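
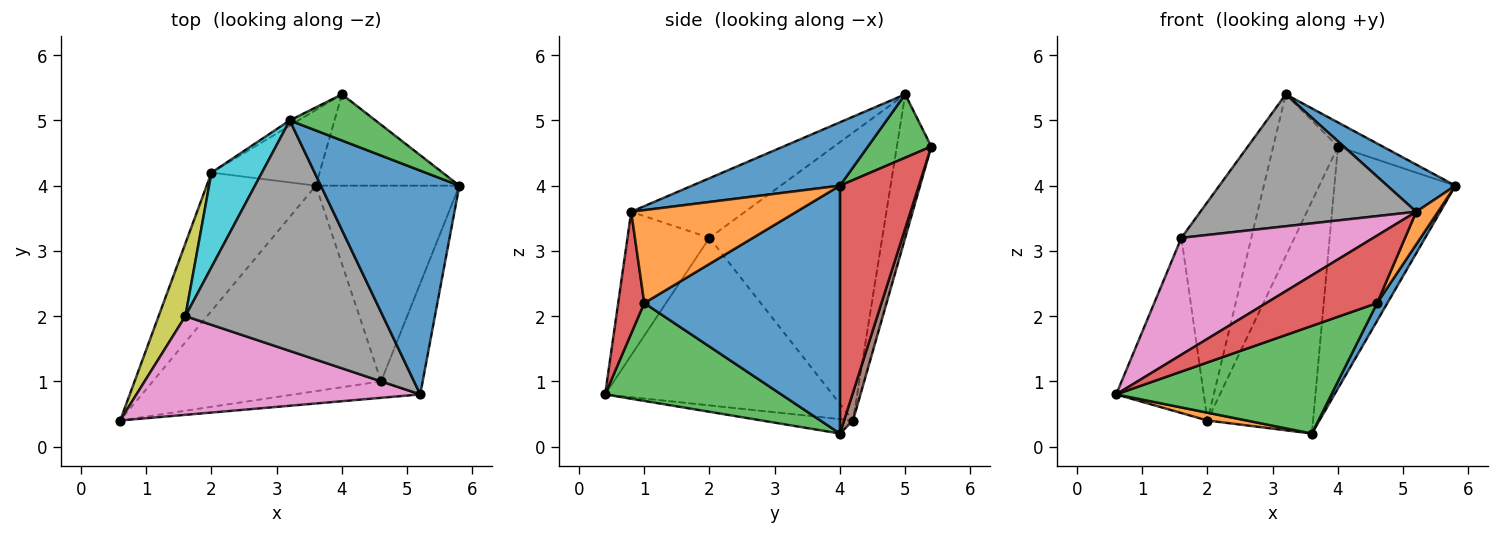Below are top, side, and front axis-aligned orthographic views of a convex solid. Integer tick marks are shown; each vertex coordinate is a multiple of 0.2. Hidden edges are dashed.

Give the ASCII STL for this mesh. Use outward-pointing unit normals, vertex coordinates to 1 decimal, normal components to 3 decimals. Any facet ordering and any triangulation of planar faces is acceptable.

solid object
 facet normal 0.409 -0.188 0.893
  outer loop
   vertex 5.2 0.8 3.6
   vertex 5.8 4.0 4.0
   vertex 3.2 5.0 5.4
  endloop
 endfacet
 facet normal -0.131 -0.056 -0.990
  outer loop
   vertex 2.0 4.2 0.4
   vertex 3.6 4.0 0.2
   vertex 0.6 0.4 0.8
  endloop
 endfacet
 facet normal 0.548 0.387 0.742
  outer loop
   vertex 4.0 5.4 4.6
   vertex 3.2 5.0 5.4
   vertex 5.8 4.0 4.0
  endloop
 endfacet
 facet normal 0.521 0.799 -0.301
  outer loop
   vertex 4.0 5.4 4.6
   vertex 5.8 4.0 4.0
   vertex 3.6 4.0 0.2
  endloop
 endfacet
 facet normal -0.470 0.882 -0.028
  outer loop
   vertex 4.0 5.4 4.6
   vertex 2.0 4.2 0.4
   vertex 3.2 5.0 5.4
  endloop
 endfacet
 facet normal 0.080 0.948 -0.309
  outer loop
   vertex 4.0 5.4 4.6
   vertex 3.6 4.0 0.2
   vertex 2.0 4.2 0.4
  endloop
 endfacet
 facet normal -0.310 -0.726 0.613
  outer loop
   vertex 1.6 2.0 3.2
   vertex 0.6 0.4 0.8
   vertex 5.2 0.8 3.6
  endloop
 endfacet
 facet normal -0.253 -0.481 0.840
  outer loop
   vertex 1.6 2.0 3.2
   vertex 5.2 0.8 3.6
   vertex 3.2 5.0 5.4
  endloop
 endfacet
 facet normal -0.923 0.356 0.148
  outer loop
   vertex 1.6 2.0 3.2
   vertex 2.0 4.2 0.4
   vertex 0.6 0.4 0.8
  endloop
 endfacet
 facet normal -0.915 0.370 0.160
  outer loop
   vertex 1.6 2.0 3.2
   vertex 3.2 5.0 5.4
   vertex 2.0 4.2 0.4
  endloop
 endfacet
 facet normal 0.865 -0.046 -0.501
  outer loop
   vertex 4.6 1.0 2.2
   vertex 3.6 4.0 0.2
   vertex 5.8 4.0 4.0
  endloop
 endfacet
 facet normal 0.906 -0.119 -0.405
  outer loop
   vertex 4.6 1.0 2.2
   vertex 5.8 4.0 4.0
   vertex 5.2 0.8 3.6
  endloop
 endfacet
 facet normal 0.355 -0.434 -0.828
  outer loop
   vertex 4.6 1.0 2.2
   vertex 0.6 0.4 0.8
   vertex 3.6 4.0 0.2
  endloop
 endfacet
 facet normal 0.223 -0.947 -0.231
  outer loop
   vertex 4.6 1.0 2.2
   vertex 5.2 0.8 3.6
   vertex 0.6 0.4 0.8
  endloop
 endfacet
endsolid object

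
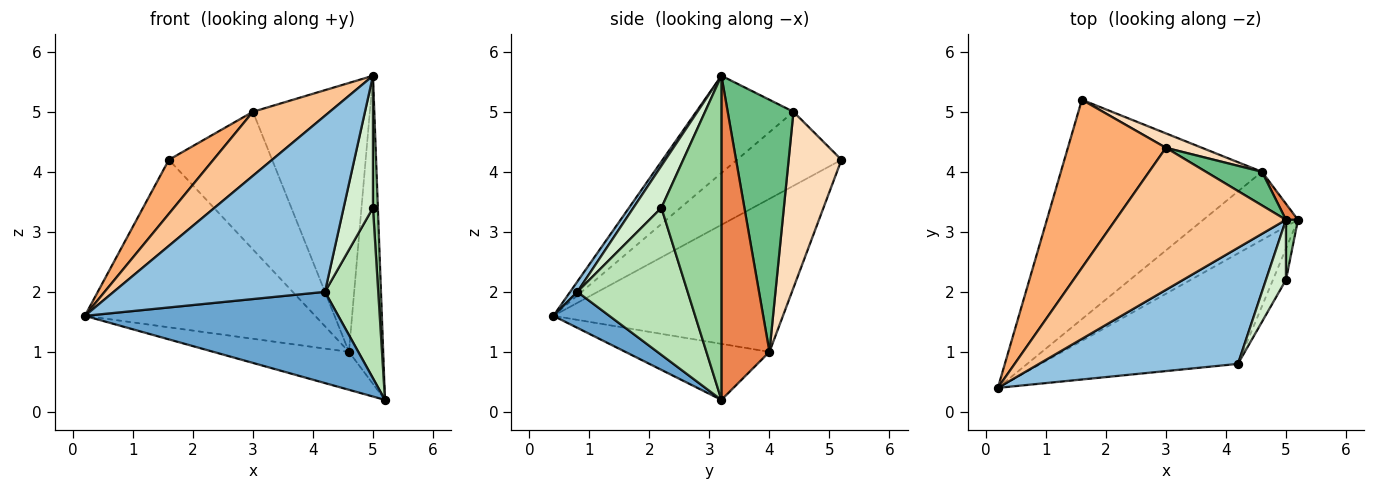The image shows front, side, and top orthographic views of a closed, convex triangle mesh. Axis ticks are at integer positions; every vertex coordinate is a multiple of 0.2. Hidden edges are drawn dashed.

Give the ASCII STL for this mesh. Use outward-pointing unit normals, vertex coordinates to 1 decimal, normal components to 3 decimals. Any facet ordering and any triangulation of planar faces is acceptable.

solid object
 facet normal 0.139 -0.631 -0.763
  outer loop
   vertex 4.2 0.8 2.0
   vertex 0.2 0.4 1.6
   vertex 5.2 3.2 0.2
  endloop
 endfacet
 facet normal 0.028 -0.835 0.550
  outer loop
   vertex 4.2 0.8 2.0
   vertex 5.0 3.2 5.6
   vertex 0.2 0.4 1.6
  endloop
 endfacet
 facet normal -0.459 0.432 -0.776
  outer loop
   vertex 4.6 4.0 1.0
   vertex 5.2 3.2 0.2
   vertex 0.2 0.4 1.6
  endloop
 endfacet
 facet normal -0.518 0.519 -0.680
  outer loop
   vertex 4.6 4.0 1.0
   vertex 0.2 0.4 1.6
   vertex 1.6 5.2 4.2
  endloop
 endfacet
 facet normal 0.814 0.580 0.030
  outer loop
   vertex 4.6 4.0 1.0
   vertex 5.0 3.2 5.6
   vertex 5.2 3.2 0.2
  endloop
 endfacet
 facet normal -0.584 -0.248 0.773
  outer loop
   vertex 3.0 4.4 5.0
   vertex 1.6 5.2 4.2
   vertex 0.2 0.4 1.6
  endloop
 endfacet
 facet normal -0.461 -0.365 0.809
  outer loop
   vertex 3.0 4.4 5.0
   vertex 0.2 0.4 1.6
   vertex 5.0 3.2 5.6
  endloop
 endfacet
 facet normal 0.454 0.886 0.093
  outer loop
   vertex 3.0 4.4 5.0
   vertex 4.6 4.0 1.0
   vertex 1.6 5.2 4.2
  endloop
 endfacet
 facet normal 0.487 0.866 0.108
  outer loop
   vertex 3.0 4.4 5.0
   vertex 5.0 3.2 5.6
   vertex 4.6 4.0 1.0
  endloop
 endfacet
 facet normal 0.996 -0.081 0.037
  outer loop
   vertex 5.0 2.2 3.4
   vertex 5.2 3.2 0.2
   vertex 5.0 3.2 5.6
  endloop
 endfacet
 facet normal 0.898 -0.434 -0.079
  outer loop
   vertex 5.0 2.2 3.4
   vertex 4.2 0.8 2.0
   vertex 5.2 3.2 0.2
  endloop
 endfacet
 facet normal 0.656 -0.687 0.312
  outer loop
   vertex 5.0 2.2 3.4
   vertex 5.0 3.2 5.6
   vertex 4.2 0.8 2.0
  endloop
 endfacet
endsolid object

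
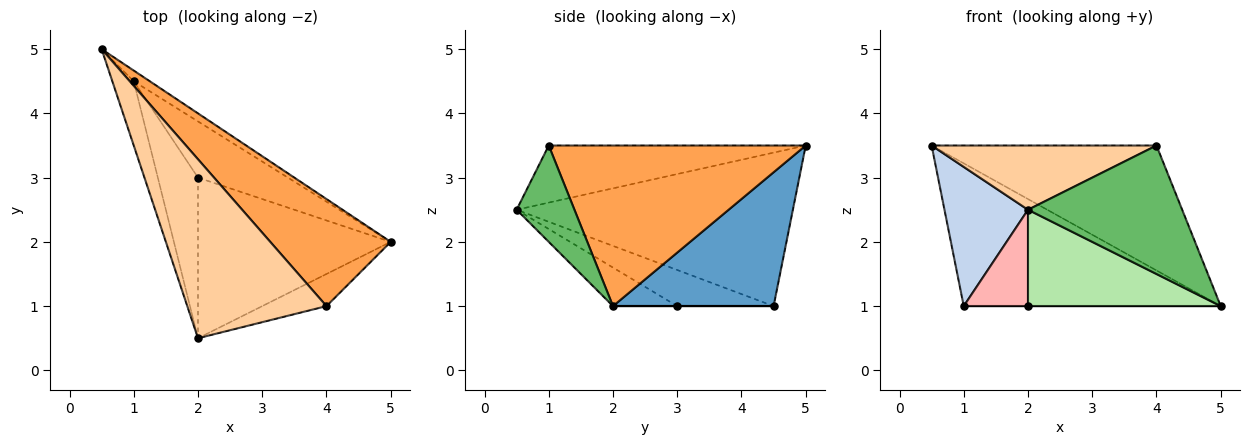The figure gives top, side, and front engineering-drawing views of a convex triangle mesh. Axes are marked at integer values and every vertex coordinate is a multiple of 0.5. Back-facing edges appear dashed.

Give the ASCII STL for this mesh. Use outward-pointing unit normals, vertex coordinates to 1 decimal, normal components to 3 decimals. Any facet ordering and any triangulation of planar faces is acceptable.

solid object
 facet normal 0.529 0.846 -0.063
  outer loop
   vertex 1.0 4.5 1.0
   vertex 0.5 5.0 3.5
   vertex 5.0 2.0 1.0
  endloop
 endfacet
 facet normal -0.949 -0.287 -0.132
  outer loop
   vertex 1.0 4.5 1.0
   vertex 2.0 0.5 2.5
   vertex 0.5 5.0 3.5
  endloop
 endfacet
 facet normal 0.655 0.573 0.492
  outer loop
   vertex 4.0 1.0 3.5
   vertex 5.0 2.0 1.0
   vertex 0.5 5.0 3.5
  endloop
 endfacet
 facet normal -0.360 -0.315 0.878
  outer loop
   vertex 4.0 1.0 3.5
   vertex 0.5 5.0 3.5
   vertex 2.0 0.5 2.5
  endloop
 endfacet
 facet normal 0.342 -0.912 -0.228
  outer loop
   vertex 4.0 1.0 3.5
   vertex 2.0 0.5 2.5
   vertex 5.0 2.0 1.0
  endloop
 endfacet
 facet normal -0.169 -0.507 -0.845
  outer loop
   vertex 2.0 3.0 1.0
   vertex 5.0 2.0 1.0
   vertex 2.0 0.5 2.5
  endloop
 endfacet
 facet normal 0.000 0.000 -1.000
  outer loop
   vertex 2.0 3.0 1.0
   vertex 1.0 4.5 1.0
   vertex 5.0 2.0 1.0
  endloop
 endfacet
 facet normal -0.611 -0.407 -0.679
  outer loop
   vertex 2.0 3.0 1.0
   vertex 2.0 0.5 2.5
   vertex 1.0 4.5 1.0
  endloop
 endfacet
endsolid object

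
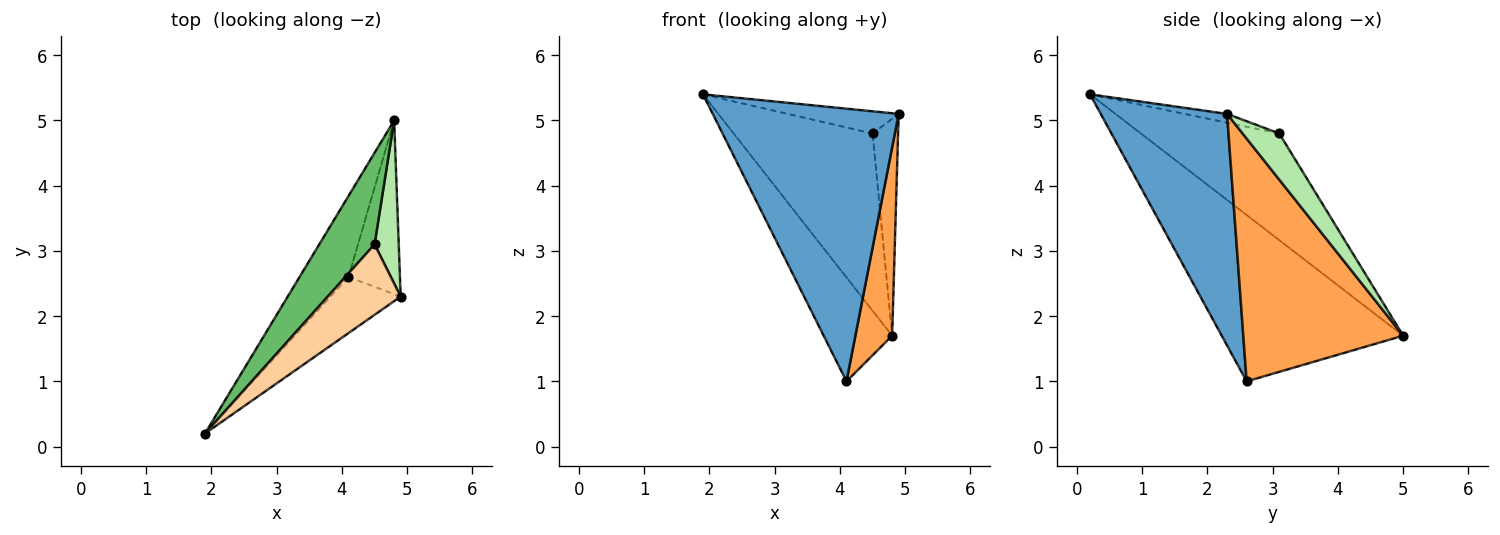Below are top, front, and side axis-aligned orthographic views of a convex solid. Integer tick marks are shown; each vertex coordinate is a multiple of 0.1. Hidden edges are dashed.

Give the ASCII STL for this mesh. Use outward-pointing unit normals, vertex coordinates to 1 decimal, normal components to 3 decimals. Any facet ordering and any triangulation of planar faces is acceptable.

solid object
 facet normal 0.554 -0.815 -0.168
  outer loop
   vertex 4.1 2.6 1.0
   vertex 4.9 2.3 5.1
   vertex 1.9 0.2 5.4
  endloop
 endfacet
 facet normal -0.902 0.340 -0.265
  outer loop
   vertex 4.1 2.6 1.0
   vertex 1.9 0.2 5.4
   vertex 4.8 5.0 1.7
  endloop
 endfacet
 facet normal 0.954 -0.219 -0.202
  outer loop
   vertex 4.1 2.6 1.0
   vertex 4.8 5.0 1.7
   vertex 4.9 2.3 5.1
  endloop
 endfacet
 facet normal -0.114 0.298 0.948
  outer loop
   vertex 4.5 3.1 4.8
   vertex 1.9 0.2 5.4
   vertex 4.9 2.3 5.1
  endloop
 endfacet
 facet normal -0.663 0.665 0.344
  outer loop
   vertex 4.5 3.1 4.8
   vertex 4.8 5.0 1.7
   vertex 1.9 0.2 5.4
  endloop
 endfacet
 facet normal 0.754 0.525 0.395
  outer loop
   vertex 4.5 3.1 4.8
   vertex 4.9 2.3 5.1
   vertex 4.8 5.0 1.7
  endloop
 endfacet
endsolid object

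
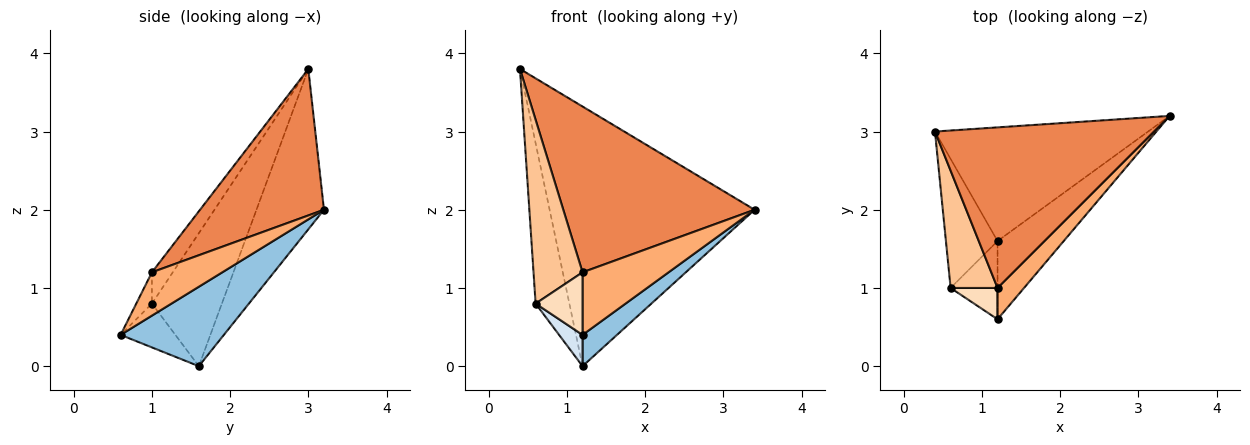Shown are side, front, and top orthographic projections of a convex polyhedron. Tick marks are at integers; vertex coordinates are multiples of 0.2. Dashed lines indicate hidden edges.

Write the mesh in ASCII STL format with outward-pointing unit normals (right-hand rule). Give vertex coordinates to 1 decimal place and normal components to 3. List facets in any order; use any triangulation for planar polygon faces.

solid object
 facet normal -0.289 0.877 -0.384
  outer loop
   vertex 1.2 1.6 0.0
   vertex 0.4 3.0 3.8
   vertex 3.4 3.2 2.0
  endloop
 endfacet
 facet normal 0.744 -0.248 -0.620
  outer loop
   vertex 1.2 1.6 0.0
   vertex 3.4 3.2 2.0
   vertex 1.2 0.6 0.4
  endloop
 endfacet
 facet normal -0.850 0.410 -0.330
  outer loop
   vertex 0.6 1.0 0.8
   vertex 0.4 3.0 3.8
   vertex 1.2 1.6 0.0
  endloop
 endfacet
 facet normal -0.655 -0.281 -0.702
  outer loop
   vertex 0.6 1.0 0.8
   vertex 1.2 1.6 0.0
   vertex 1.2 0.6 0.4
  endloop
 endfacet
 facet normal 0.422 -0.651 0.631
  outer loop
   vertex 1.2 1.0 1.2
   vertex 3.4 3.2 2.0
   vertex 0.4 3.0 3.8
  endloop
 endfacet
 facet normal 0.591 -0.722 0.361
  outer loop
   vertex 1.2 1.0 1.2
   vertex 1.2 0.6 0.4
   vertex 3.4 3.2 2.0
  endloop
 endfacet
 facet normal -0.338 -0.793 0.506
  outer loop
   vertex 1.2 1.0 1.2
   vertex 0.4 3.0 3.8
   vertex 0.6 1.0 0.8
  endloop
 endfacet
 facet normal -0.286 -0.857 0.429
  outer loop
   vertex 1.2 1.0 1.2
   vertex 0.6 1.0 0.8
   vertex 1.2 0.6 0.4
  endloop
 endfacet
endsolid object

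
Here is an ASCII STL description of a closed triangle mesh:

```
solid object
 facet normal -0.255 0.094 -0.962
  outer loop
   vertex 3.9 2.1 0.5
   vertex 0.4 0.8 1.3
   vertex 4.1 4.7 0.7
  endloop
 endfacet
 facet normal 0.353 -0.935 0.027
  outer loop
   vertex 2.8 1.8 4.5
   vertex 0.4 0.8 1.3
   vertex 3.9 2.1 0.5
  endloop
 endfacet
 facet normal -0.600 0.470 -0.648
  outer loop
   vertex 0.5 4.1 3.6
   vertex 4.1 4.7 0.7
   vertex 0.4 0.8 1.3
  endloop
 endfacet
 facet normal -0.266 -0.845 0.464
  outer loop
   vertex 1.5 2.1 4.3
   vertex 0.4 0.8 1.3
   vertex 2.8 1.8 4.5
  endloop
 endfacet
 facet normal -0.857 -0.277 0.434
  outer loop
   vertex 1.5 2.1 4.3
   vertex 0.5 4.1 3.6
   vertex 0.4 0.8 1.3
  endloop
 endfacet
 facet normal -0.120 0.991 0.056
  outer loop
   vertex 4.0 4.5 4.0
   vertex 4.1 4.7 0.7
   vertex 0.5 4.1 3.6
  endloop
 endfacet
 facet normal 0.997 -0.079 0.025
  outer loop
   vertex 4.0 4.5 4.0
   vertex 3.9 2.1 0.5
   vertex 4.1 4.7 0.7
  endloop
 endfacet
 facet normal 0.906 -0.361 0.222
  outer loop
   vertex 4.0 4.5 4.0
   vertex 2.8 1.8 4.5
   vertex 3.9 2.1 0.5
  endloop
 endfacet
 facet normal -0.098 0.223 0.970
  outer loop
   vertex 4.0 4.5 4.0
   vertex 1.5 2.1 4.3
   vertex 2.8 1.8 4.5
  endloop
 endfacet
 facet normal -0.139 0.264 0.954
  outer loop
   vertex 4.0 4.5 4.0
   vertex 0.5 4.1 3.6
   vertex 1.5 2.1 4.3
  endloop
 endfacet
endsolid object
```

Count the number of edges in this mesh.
15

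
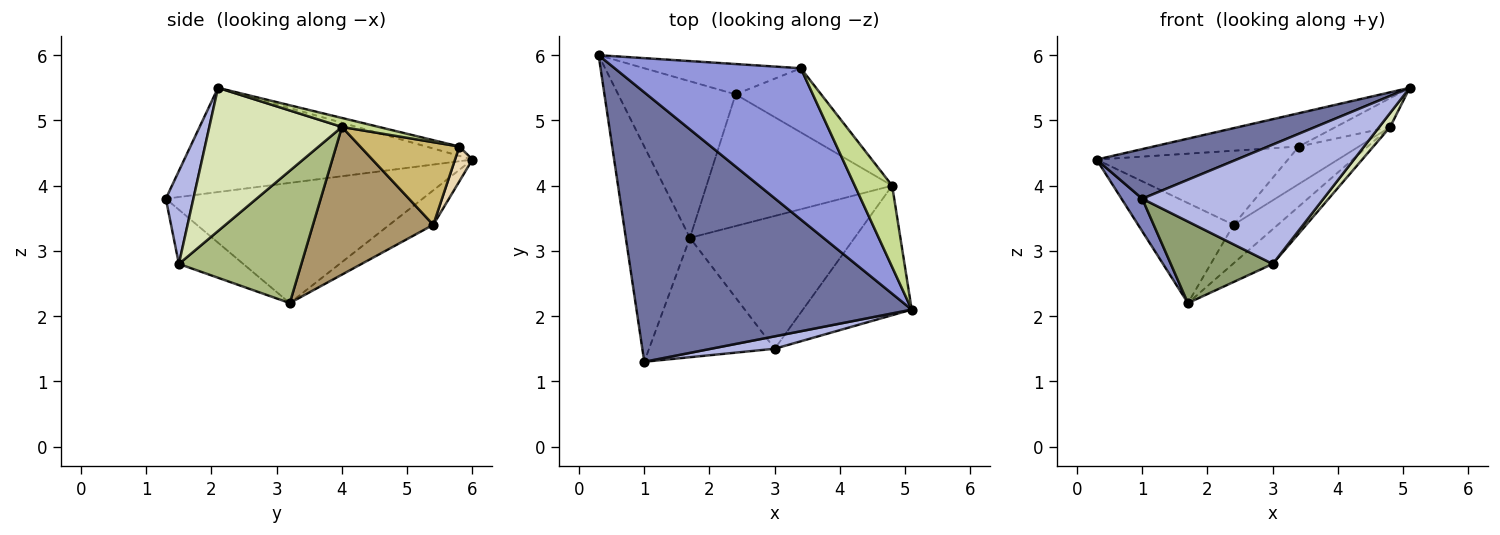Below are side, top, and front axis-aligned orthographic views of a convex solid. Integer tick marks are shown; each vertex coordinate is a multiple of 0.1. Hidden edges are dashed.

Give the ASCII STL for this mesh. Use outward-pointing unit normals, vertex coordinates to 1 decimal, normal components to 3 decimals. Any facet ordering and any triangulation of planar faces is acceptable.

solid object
 facet normal -0.349 -0.170 0.922
  outer loop
   vertex 1.0 1.3 3.8
   vertex 5.1 2.1 5.5
   vertex 0.3 6.0 4.4
  endloop
 endfacet
 facet normal -0.880 -0.071 -0.470
  outer loop
   vertex 1.7 3.2 2.2
   vertex 1.0 1.3 3.8
   vertex 0.3 6.0 4.4
  endloop
 endfacet
 facet normal -0.049 0.215 0.975
  outer loop
   vertex 3.4 5.8 4.6
   vertex 0.3 6.0 4.4
   vertex 5.1 2.1 5.5
  endloop
 endfacet
 facet normal 0.149 -0.983 0.102
  outer loop
   vertex 3.0 1.5 2.8
   vertex 5.1 2.1 5.5
   vertex 1.0 1.3 3.8
  endloop
 endfacet
 facet normal -0.336 -0.531 -0.778
  outer loop
   vertex 3.0 1.5 2.8
   vertex 1.0 1.3 3.8
   vertex 1.7 3.2 2.2
  endloop
 endfacet
 facet normal 0.614 0.200 -0.764
  outer loop
   vertex 4.8 4.0 4.9
   vertex 3.0 1.5 2.8
   vertex 1.7 3.2 2.2
  endloop
 endfacet
 facet normal 0.221 0.325 0.919
  outer loop
   vertex 4.8 4.0 4.9
   vertex 3.4 5.8 4.6
   vertex 5.1 2.1 5.5
  endloop
 endfacet
 facet normal 0.795 -0.065 -0.604
  outer loop
   vertex 4.8 4.0 4.9
   vertex 5.1 2.1 5.5
   vertex 3.0 1.5 2.8
  endloop
 endfacet
 facet normal 0.607 0.223 -0.763
  outer loop
   vertex 2.4 5.4 3.4
   vertex 4.8 4.0 4.9
   vertex 1.7 3.2 2.2
  endloop
 endfacet
 facet normal 0.640 0.388 -0.663
  outer loop
   vertex 2.4 5.4 3.4
   vertex 3.4 5.8 4.6
   vertex 4.8 4.0 4.9
  endloop
 endfacet
 facet normal -0.240 0.523 -0.818
  outer loop
   vertex 2.4 5.4 3.4
   vertex 1.7 3.2 2.2
   vertex 0.3 6.0 4.4
  endloop
 endfacet
 facet normal 0.084 0.922 -0.377
  outer loop
   vertex 2.4 5.4 3.4
   vertex 0.3 6.0 4.4
   vertex 3.4 5.8 4.6
  endloop
 endfacet
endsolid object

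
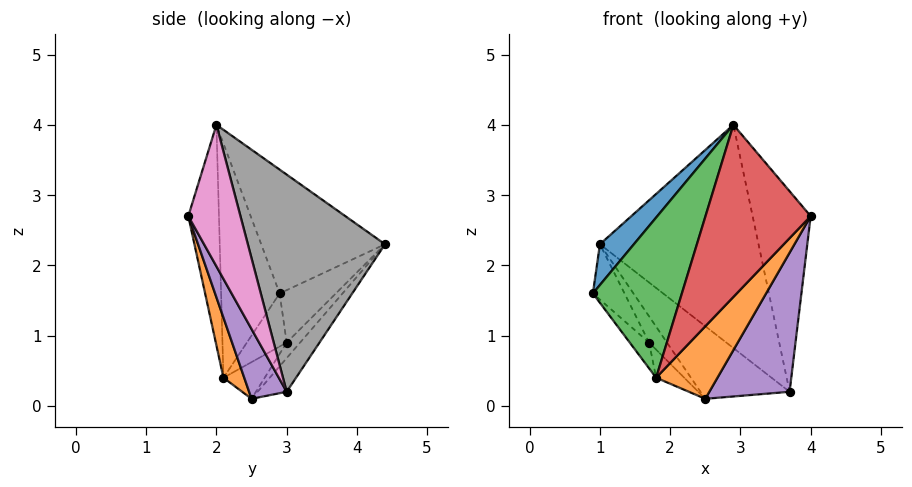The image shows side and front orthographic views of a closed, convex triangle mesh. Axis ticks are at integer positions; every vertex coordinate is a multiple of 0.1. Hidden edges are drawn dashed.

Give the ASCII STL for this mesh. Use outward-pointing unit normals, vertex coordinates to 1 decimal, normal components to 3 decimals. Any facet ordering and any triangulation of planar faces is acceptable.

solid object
 facet normal -0.788 -0.216 0.576
  outer loop
   vertex 2.9 2.0 4.0
   vertex 1.0 4.4 2.3
   vertex 0.9 2.9 1.6
  endloop
 endfacet
 facet normal 0.286 -0.843 -0.457
  outer loop
   vertex 1.8 2.1 0.4
   vertex 2.5 2.5 0.1
   vertex 4.0 1.6 2.7
  endloop
 endfacet
 facet normal -0.544 -0.827 0.143
  outer loop
   vertex 1.8 2.1 0.4
   vertex 2.9 2.0 4.0
   vertex 0.9 2.9 1.6
  endloop
 endfacet
 facet normal -0.279 -0.958 0.059
  outer loop
   vertex 1.8 2.1 0.4
   vertex 4.0 1.6 2.7
   vertex 2.9 2.0 4.0
  endloop
 endfacet
 facet normal 0.370 -0.791 -0.487
  outer loop
   vertex 3.7 3.0 0.2
   vertex 4.0 1.6 2.7
   vertex 2.5 2.5 0.1
  endloop
 endfacet
 facet normal -0.216 0.661 -0.718
  outer loop
   vertex 3.7 3.0 0.2
   vertex 2.5 2.5 0.1
   vertex 1.0 4.4 2.3
  endloop
 endfacet
 facet normal 0.633 0.705 0.319
  outer loop
   vertex 3.7 3.0 0.2
   vertex 2.9 2.0 4.0
   vertex 4.0 1.6 2.7
  endloop
 endfacet
 facet normal 0.620 0.717 0.319
  outer loop
   vertex 3.7 3.0 0.2
   vertex 1.0 4.4 2.3
   vertex 2.9 2.0 4.0
  endloop
 endfacet
 facet normal -0.404 0.538 -0.740
  outer loop
   vertex 1.7 3.0 0.9
   vertex 1.0 4.4 2.3
   vertex 2.5 2.5 0.1
  endloop
 endfacet
 facet normal -0.535 0.364 -0.762
  outer loop
   vertex 1.7 3.0 0.9
   vertex 2.5 2.5 0.1
   vertex 1.8 2.1 0.4
  endloop
 endfacet
 facet normal -0.639 0.360 -0.679
  outer loop
   vertex 1.7 3.0 0.9
   vertex 0.9 2.9 1.6
   vertex 1.0 4.4 2.3
  endloop
 endfacet
 facet normal -0.647 0.314 -0.695
  outer loop
   vertex 1.7 3.0 0.9
   vertex 1.8 2.1 0.4
   vertex 0.9 2.9 1.6
  endloop
 endfacet
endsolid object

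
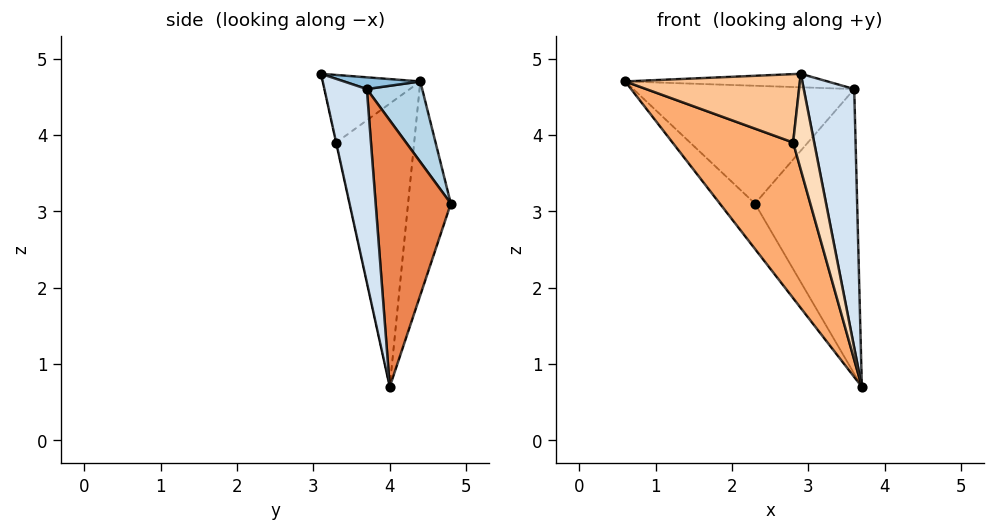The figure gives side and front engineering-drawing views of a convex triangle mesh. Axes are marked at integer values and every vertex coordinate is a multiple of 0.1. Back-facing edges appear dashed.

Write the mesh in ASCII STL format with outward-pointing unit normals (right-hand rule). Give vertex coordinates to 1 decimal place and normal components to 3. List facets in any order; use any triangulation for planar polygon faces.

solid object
 facet normal -0.644 0.529 -0.552
  outer loop
   vertex 2.3 4.8 3.1
   vertex 3.7 4.0 0.7
   vertex 0.6 4.4 4.7
  endloop
 endfacet
 facet normal 0.085 0.225 0.971
  outer loop
   vertex 3.6 3.7 4.6
   vertex 0.6 4.4 4.7
   vertex 2.9 3.1 4.8
  endloop
 endfacet
 facet normal 0.217 0.867 0.448
  outer loop
   vertex 3.6 3.7 4.6
   vertex 2.3 4.8 3.1
   vertex 0.6 4.4 4.7
  endloop
 endfacet
 facet normal 0.643 -0.765 -0.042
  outer loop
   vertex 3.6 3.7 4.6
   vertex 2.9 3.1 4.8
   vertex 3.7 4.0 0.7
  endloop
 endfacet
 facet normal 0.591 0.803 0.077
  outer loop
   vertex 3.6 3.7 4.6
   vertex 3.7 4.0 0.7
   vertex 2.3 4.8 3.1
  endloop
 endfacet
 facet normal -0.514 -0.796 -0.319
  outer loop
   vertex 2.8 3.3 3.9
   vertex 0.6 4.4 4.7
   vertex 3.7 4.0 0.7
  endloop
 endfacet
 facet normal -0.483 -0.865 -0.139
  outer loop
   vertex 2.8 3.3 3.9
   vertex 2.9 3.1 4.8
   vertex 0.6 4.4 4.7
  endloop
 endfacet
 facet normal -0.009 -0.976 -0.216
  outer loop
   vertex 2.8 3.3 3.9
   vertex 3.7 4.0 0.7
   vertex 2.9 3.1 4.8
  endloop
 endfacet
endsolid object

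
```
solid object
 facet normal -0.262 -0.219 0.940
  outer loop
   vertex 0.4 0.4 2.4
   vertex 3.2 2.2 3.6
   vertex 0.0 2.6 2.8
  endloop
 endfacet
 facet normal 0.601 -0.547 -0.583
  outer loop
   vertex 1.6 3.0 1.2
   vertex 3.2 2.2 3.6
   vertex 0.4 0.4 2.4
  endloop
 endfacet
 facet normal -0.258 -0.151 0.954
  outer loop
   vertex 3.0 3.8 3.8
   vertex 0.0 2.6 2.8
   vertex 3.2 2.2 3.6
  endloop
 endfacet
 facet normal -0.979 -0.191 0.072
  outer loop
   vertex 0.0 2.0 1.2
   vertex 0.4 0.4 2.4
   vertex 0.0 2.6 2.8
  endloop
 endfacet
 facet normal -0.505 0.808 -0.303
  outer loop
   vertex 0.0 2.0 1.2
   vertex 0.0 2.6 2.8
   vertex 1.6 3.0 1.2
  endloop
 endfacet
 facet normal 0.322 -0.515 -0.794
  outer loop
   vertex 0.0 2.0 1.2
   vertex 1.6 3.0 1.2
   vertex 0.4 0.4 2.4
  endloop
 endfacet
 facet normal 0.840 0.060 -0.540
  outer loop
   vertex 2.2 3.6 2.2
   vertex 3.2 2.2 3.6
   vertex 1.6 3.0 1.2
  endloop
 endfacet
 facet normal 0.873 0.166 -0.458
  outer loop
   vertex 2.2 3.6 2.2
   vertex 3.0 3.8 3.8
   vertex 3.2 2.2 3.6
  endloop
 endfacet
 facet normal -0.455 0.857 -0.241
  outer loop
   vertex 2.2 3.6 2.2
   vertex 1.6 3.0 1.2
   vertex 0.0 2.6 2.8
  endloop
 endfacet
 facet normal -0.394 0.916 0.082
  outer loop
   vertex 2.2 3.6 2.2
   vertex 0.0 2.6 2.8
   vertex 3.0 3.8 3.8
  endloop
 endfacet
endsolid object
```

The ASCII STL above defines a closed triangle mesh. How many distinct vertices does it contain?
7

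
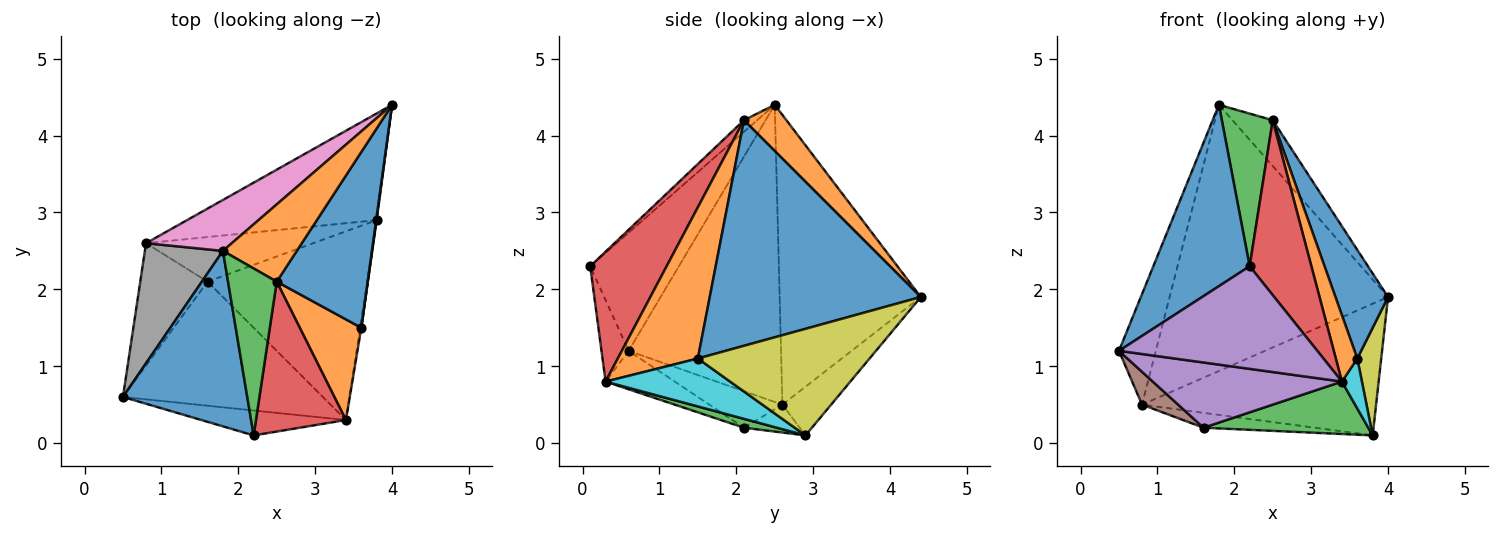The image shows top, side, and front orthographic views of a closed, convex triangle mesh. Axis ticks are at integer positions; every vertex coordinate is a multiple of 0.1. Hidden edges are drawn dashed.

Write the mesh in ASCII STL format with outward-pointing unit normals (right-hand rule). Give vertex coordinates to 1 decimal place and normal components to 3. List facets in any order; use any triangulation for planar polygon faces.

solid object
 facet normal -0.552 -0.599 0.580
  outer loop
   vertex 1.8 2.5 4.4
   vertex 0.5 0.6 1.2
   vertex 2.2 0.1 2.3
  endloop
 endfacet
 facet normal 0.473 0.449 0.758
  outer loop
   vertex 2.5 2.1 4.2
   vertex 4.0 4.4 1.9
   vertex 1.8 2.5 4.4
  endloop
 endfacet
 facet normal -0.172 -0.665 0.727
  outer loop
   vertex 2.5 2.1 4.2
   vertex 1.8 2.5 4.4
   vertex 2.2 0.1 2.3
  endloop
 endfacet
 facet normal 0.685 -0.553 0.474
  outer loop
   vertex 3.4 0.3 0.8
   vertex 2.5 2.1 4.2
   vertex 2.2 0.1 2.3
  endloop
 endfacet
 facet normal -0.132 -0.963 -0.234
  outer loop
   vertex 3.4 0.3 0.8
   vertex 2.2 0.1 2.3
   vertex 0.5 0.6 1.2
  endloop
 endfacet
 facet normal -0.160 0.767 -0.621
  outer loop
   vertex 0.8 2.6 0.5
   vertex 4.0 4.4 1.9
   vertex 3.8 2.9 0.1
  endloop
 endfacet
 facet normal -0.536 0.829 0.159
  outer loop
   vertex 0.8 2.6 0.5
   vertex 1.8 2.5 4.4
   vertex 4.0 4.4 1.9
  endloop
 endfacet
 facet normal -0.942 0.228 0.247
  outer loop
   vertex 0.8 2.6 0.5
   vertex 0.5 0.6 1.2
   vertex 1.8 2.5 4.4
  endloop
 endfacet
 facet normal 0.990 -0.138 0.005
  outer loop
   vertex 3.6 1.5 1.1
   vertex 3.8 2.9 0.1
   vertex 4.0 4.4 1.9
  endloop
 endfacet
 facet normal 0.987 -0.158 -0.024
  outer loop
   vertex 3.6 1.5 1.1
   vertex 3.4 0.3 0.8
   vertex 3.8 2.9 0.1
  endloop
 endfacet
 facet normal 0.904 -0.225 0.364
  outer loop
   vertex 3.6 1.5 1.1
   vertex 4.0 4.4 1.9
   vertex 2.5 2.1 4.2
  endloop
 endfacet
 facet normal 0.899 -0.241 0.366
  outer loop
   vertex 3.6 1.5 1.1
   vertex 2.5 2.1 4.2
   vertex 3.4 0.3 0.8
  endloop
 endfacet
 facet normal 0.053 -0.267 -0.962
  outer loop
   vertex 1.6 2.1 0.2
   vertex 3.8 2.9 0.1
   vertex 3.4 0.3 0.8
  endloop
 endfacet
 facet normal -0.156 0.312 -0.937
  outer loop
   vertex 1.6 2.1 0.2
   vertex 0.8 2.6 0.5
   vertex 3.8 2.9 0.1
  endloop
 endfacet
 facet normal -0.168 -0.459 -0.873
  outer loop
   vertex 1.6 2.1 0.2
   vertex 3.4 0.3 0.8
   vertex 0.5 0.6 1.2
  endloop
 endfacet
 facet normal -0.464 -0.230 -0.855
  outer loop
   vertex 1.6 2.1 0.2
   vertex 0.5 0.6 1.2
   vertex 0.8 2.6 0.5
  endloop
 endfacet
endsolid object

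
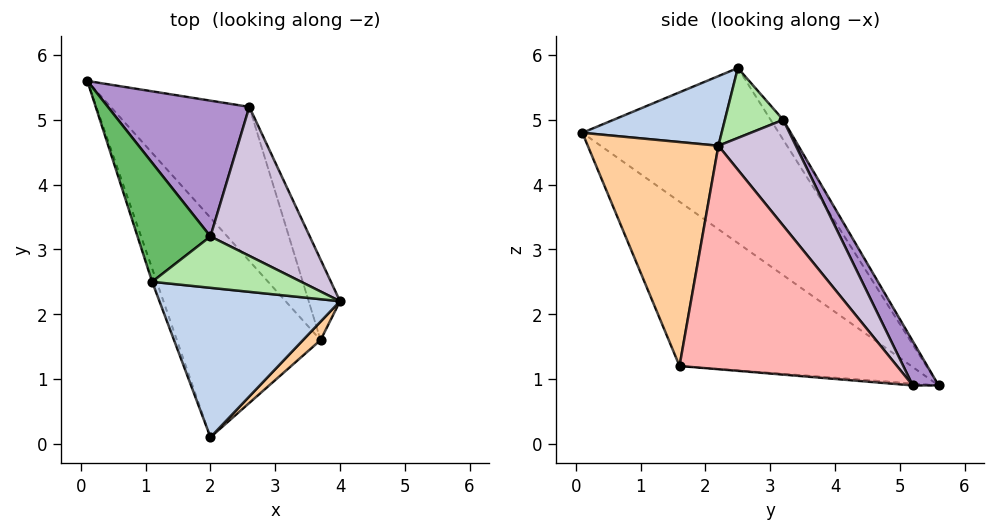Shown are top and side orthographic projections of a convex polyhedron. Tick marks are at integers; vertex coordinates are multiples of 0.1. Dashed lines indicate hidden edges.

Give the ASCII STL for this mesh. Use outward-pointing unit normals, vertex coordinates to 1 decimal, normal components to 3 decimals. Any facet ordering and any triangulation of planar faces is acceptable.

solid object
 facet normal -0.939 -0.342 -0.025
  outer loop
   vertex 1.1 2.5 5.8
   vertex 0.1 5.6 0.9
   vertex 2.0 0.1 4.8
  endloop
 endfacet
 facet normal 0.349 -0.246 0.904
  outer loop
   vertex 1.1 2.5 5.8
   vertex 2.0 0.1 4.8
   vertex 4.0 2.2 4.6
  endloop
 endfacet
 facet normal -0.609 -0.588 -0.533
  outer loop
   vertex 3.7 1.6 1.2
   vertex 2.0 0.1 4.8
   vertex 0.1 5.6 0.9
  endloop
 endfacet
 facet normal 0.726 -0.686 0.057
  outer loop
   vertex 3.7 1.6 1.2
   vertex 4.0 2.2 4.6
   vertex 2.0 0.1 4.8
  endloop
 endfacet
 facet normal -0.150 0.821 0.550
  outer loop
   vertex 2.0 3.2 5.0
   vertex 0.1 5.6 0.9
   vertex 1.1 2.5 5.8
  endloop
 endfacet
 facet normal 0.382 0.439 0.813
  outer loop
   vertex 2.0 3.2 5.0
   vertex 1.1 2.5 5.8
   vertex 4.0 2.2 4.6
  endloop
 endfacet
 facet normal -0.014 -0.087 -0.996
  outer loop
   vertex 2.6 5.2 0.9
   vertex 3.7 1.6 1.2
   vertex 0.1 5.6 0.9
  endloop
 endfacet
 facet normal 0.951 0.279 -0.133
  outer loop
   vertex 2.6 5.2 0.9
   vertex 4.0 2.2 4.6
   vertex 3.7 1.6 1.2
  endloop
 endfacet
 facet normal 0.141 0.881 0.451
  outer loop
   vertex 2.6 5.2 0.9
   vertex 0.1 5.6 0.9
   vertex 2.0 3.2 5.0
  endloop
 endfacet
 facet normal 0.470 0.764 0.442
  outer loop
   vertex 2.6 5.2 0.9
   vertex 2.0 3.2 5.0
   vertex 4.0 2.2 4.6
  endloop
 endfacet
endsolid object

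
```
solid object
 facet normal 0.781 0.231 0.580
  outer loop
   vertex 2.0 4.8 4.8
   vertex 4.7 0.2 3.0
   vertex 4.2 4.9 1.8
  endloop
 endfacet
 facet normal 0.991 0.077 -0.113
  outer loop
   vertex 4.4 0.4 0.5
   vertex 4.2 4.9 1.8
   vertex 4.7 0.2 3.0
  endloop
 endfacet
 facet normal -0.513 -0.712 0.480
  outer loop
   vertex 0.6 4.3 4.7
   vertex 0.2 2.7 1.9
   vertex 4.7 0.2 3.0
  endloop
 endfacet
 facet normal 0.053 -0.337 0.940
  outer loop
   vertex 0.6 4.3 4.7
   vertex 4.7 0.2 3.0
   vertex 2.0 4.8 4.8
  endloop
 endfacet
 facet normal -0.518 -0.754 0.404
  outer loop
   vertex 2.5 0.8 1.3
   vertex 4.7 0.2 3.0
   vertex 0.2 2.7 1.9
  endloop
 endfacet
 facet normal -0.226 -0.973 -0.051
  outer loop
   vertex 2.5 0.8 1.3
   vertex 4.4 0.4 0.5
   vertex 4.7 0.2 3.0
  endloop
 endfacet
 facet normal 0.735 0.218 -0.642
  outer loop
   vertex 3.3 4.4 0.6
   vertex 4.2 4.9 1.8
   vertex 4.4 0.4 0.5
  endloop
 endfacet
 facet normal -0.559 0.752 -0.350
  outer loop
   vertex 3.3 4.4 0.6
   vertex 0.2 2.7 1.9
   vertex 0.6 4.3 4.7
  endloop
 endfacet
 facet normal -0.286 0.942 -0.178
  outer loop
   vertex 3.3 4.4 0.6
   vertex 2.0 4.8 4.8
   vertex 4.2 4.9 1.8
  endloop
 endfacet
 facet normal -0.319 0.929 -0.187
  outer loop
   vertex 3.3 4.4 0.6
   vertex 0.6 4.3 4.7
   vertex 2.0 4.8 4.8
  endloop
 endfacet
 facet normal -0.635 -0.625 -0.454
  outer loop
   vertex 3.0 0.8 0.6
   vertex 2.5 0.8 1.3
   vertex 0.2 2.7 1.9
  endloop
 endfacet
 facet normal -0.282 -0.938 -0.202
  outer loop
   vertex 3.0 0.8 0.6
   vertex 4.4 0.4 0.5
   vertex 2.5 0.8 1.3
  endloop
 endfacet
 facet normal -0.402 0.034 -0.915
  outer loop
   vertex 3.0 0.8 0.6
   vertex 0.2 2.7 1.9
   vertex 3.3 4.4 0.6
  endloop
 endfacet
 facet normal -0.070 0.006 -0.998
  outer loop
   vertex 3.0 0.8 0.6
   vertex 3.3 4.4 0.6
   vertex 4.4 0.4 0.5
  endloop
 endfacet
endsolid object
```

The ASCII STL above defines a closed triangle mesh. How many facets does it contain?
14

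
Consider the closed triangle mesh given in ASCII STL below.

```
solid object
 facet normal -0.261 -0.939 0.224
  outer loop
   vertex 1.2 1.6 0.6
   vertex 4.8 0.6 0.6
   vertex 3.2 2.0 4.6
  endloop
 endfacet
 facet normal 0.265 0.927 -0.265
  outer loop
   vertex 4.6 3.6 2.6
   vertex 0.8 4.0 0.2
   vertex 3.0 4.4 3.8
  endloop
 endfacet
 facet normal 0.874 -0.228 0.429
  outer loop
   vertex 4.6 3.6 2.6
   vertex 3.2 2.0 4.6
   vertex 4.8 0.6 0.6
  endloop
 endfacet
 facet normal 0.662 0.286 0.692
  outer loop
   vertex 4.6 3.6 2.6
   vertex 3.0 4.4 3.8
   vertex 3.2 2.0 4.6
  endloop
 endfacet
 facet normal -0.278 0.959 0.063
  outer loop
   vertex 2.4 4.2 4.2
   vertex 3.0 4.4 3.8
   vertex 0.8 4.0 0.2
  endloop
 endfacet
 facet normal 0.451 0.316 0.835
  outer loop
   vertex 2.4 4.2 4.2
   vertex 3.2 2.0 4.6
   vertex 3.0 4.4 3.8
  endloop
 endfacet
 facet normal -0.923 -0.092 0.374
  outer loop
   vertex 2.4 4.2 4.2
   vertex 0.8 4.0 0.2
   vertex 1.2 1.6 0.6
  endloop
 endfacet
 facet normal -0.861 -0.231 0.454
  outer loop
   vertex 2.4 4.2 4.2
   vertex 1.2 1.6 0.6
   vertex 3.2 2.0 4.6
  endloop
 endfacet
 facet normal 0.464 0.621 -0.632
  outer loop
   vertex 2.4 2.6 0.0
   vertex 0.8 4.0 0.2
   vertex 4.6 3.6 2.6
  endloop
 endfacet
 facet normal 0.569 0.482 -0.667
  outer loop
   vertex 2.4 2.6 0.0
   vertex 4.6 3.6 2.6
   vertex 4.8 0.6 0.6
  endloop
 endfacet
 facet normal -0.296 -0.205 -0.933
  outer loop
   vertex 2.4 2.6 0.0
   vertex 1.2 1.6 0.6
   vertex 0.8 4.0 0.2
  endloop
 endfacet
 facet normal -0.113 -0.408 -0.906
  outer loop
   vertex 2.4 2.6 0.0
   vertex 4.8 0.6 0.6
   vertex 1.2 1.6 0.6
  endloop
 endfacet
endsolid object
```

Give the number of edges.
18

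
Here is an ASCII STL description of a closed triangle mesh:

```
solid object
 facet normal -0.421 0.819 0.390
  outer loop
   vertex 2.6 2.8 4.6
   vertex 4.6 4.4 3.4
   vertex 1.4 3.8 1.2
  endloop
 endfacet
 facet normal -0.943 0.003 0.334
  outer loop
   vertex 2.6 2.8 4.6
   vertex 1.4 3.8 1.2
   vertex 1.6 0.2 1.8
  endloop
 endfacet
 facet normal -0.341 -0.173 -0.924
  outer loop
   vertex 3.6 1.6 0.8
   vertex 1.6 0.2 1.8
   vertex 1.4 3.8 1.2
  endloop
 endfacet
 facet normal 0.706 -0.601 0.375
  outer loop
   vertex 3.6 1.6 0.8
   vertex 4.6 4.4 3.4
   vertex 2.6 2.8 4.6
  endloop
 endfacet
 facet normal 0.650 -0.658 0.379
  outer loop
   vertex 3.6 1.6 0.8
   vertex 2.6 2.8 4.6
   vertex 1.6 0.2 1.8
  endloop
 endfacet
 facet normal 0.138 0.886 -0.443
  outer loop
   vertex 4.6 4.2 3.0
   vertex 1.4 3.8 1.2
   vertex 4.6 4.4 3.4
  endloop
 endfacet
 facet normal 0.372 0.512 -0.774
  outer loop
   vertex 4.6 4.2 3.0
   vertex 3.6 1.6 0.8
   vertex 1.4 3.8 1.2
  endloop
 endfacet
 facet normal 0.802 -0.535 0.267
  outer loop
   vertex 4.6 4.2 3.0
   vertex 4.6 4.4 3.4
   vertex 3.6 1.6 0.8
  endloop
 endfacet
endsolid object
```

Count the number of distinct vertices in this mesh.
6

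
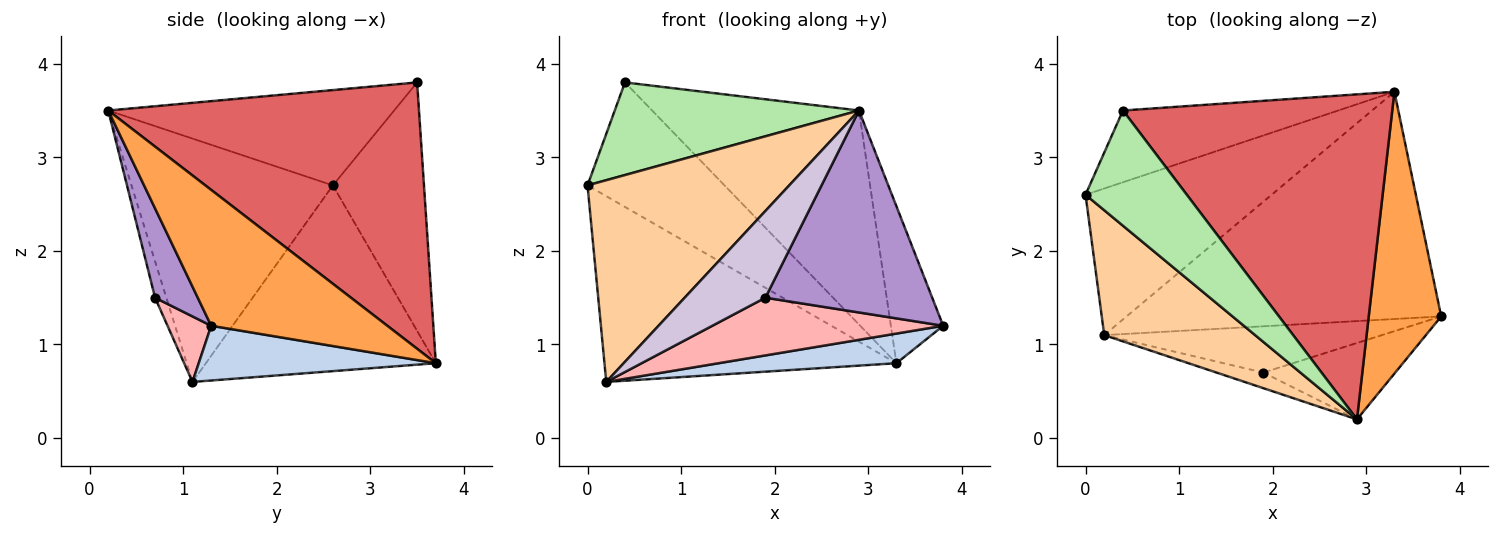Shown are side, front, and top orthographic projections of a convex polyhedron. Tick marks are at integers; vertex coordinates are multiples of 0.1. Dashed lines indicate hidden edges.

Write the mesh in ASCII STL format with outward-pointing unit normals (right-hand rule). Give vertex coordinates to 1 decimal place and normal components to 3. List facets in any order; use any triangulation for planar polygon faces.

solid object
 facet normal -0.526 0.668 -0.527
  outer loop
   vertex 0.2 1.1 0.6
   vertex 0.0 2.6 2.7
   vertex 3.3 3.7 0.8
  endloop
 endfacet
 facet normal 0.170 -0.127 -0.977
  outer loop
   vertex 0.2 1.1 0.6
   vertex 3.3 3.7 0.8
   vertex 3.8 1.3 1.2
  endloop
 endfacet
 facet normal 0.853 0.254 0.455
  outer loop
   vertex 2.9 0.2 3.5
   vertex 3.8 1.3 1.2
   vertex 3.3 3.7 0.8
  endloop
 endfacet
 facet normal -0.647 -0.648 0.401
  outer loop
   vertex 2.9 0.2 3.5
   vertex 0.0 2.6 2.7
   vertex 0.2 1.1 0.6
  endloop
 endfacet
 facet normal -0.499 0.751 -0.433
  outer loop
   vertex 0.4 3.5 3.8
   vertex 3.3 3.7 0.8
   vertex 0.0 2.6 2.7
  endloop
 endfacet
 facet normal -0.591 -0.505 0.628
  outer loop
   vertex 0.4 3.5 3.8
   vertex 0.0 2.6 2.7
   vertex 2.9 0.2 3.5
  endloop
 endfacet
 facet normal 0.637 0.424 0.644
  outer loop
   vertex 0.4 3.5 3.8
   vertex 2.9 0.2 3.5
   vertex 3.3 3.7 0.8
  endloop
 endfacet
 facet normal 0.146 -0.772 -0.619
  outer loop
   vertex 1.9 0.7 1.5
   vertex 0.2 1.1 0.6
   vertex 3.8 1.3 1.2
  endloop
 endfacet
 facet normal 0.233 -0.910 -0.344
  outer loop
   vertex 1.9 0.7 1.5
   vertex 3.8 1.3 1.2
   vertex 2.9 0.2 3.5
  endloop
 endfacet
 facet normal -0.136 -0.975 -0.175
  outer loop
   vertex 1.9 0.7 1.5
   vertex 2.9 0.2 3.5
   vertex 0.2 1.1 0.6
  endloop
 endfacet
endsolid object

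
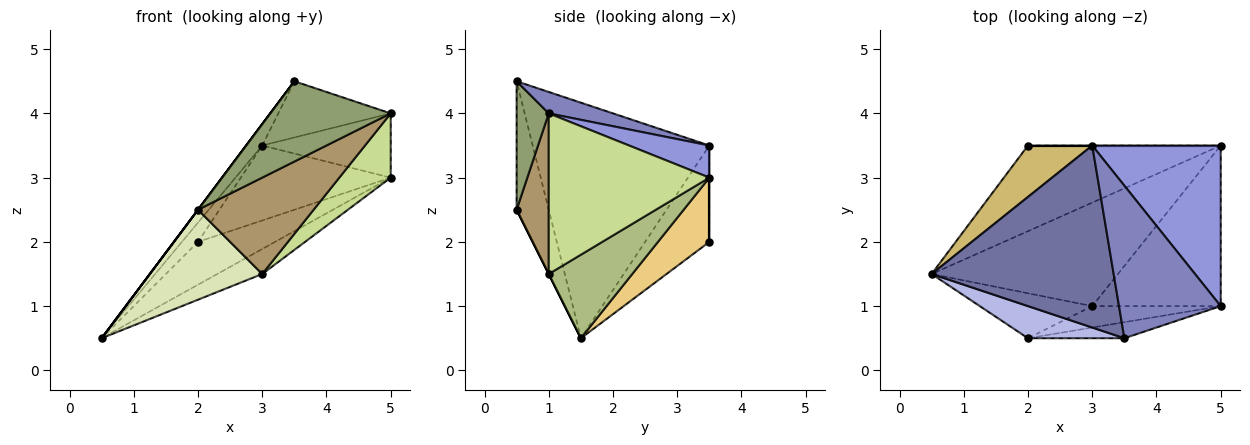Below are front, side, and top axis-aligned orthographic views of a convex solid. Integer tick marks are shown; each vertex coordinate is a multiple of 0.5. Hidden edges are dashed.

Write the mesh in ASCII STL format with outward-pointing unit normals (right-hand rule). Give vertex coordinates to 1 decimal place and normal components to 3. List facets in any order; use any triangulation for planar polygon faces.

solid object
 facet normal -0.789 0.072 0.610
  outer loop
   vertex 3.5 0.5 4.5
   vertex 3.0 3.5 3.5
   vertex 0.5 1.5 0.5
  endloop
 endfacet
 facet normal 0.194 0.339 0.921
  outer loop
   vertex 3.5 0.5 4.5
   vertex 5.0 1.0 4.0
   vertex 3.0 3.5 3.5
  endloop
 endfacet
 facet normal 0.226 0.362 0.904
  outer loop
   vertex 5.0 3.5 3.0
   vertex 3.0 3.5 3.5
   vertex 5.0 1.0 4.0
  endloop
 endfacet
 facet normal -0.800 0.000 0.600
  outer loop
   vertex 2.0 0.5 2.5
   vertex 3.5 0.5 4.5
   vertex 0.5 1.5 0.5
  endloop
 endfacet
 facet normal 0.253 -0.949 -0.190
  outer loop
   vertex 2.0 0.5 2.5
   vertex 5.0 1.0 4.0
   vertex 3.5 0.5 4.5
  endloop
 endfacet
 facet normal 0.399 0.215 -0.891
  outer loop
   vertex 3.0 1.0 1.5
   vertex 0.5 1.5 0.5
   vertex 5.0 3.5 3.0
  endloop
 endfacet
 facet normal 0.758 -0.242 -0.606
  outer loop
   vertex 3.0 1.0 1.5
   vertex 5.0 3.5 3.0
   vertex 5.0 1.0 4.0
  endloop
 endfacet
 facet normal 0.000 -0.894 -0.447
  outer loop
   vertex 3.0 1.0 1.5
   vertex 2.0 0.5 2.5
   vertex 0.5 1.5 0.5
  endloop
 endfacet
 facet normal 0.262 -0.942 -0.209
  outer loop
   vertex 3.0 1.0 1.5
   vertex 5.0 1.0 4.0
   vertex 2.0 0.5 2.5
  endloop
 endfacet
 facet normal -0.815 0.204 0.543
  outer loop
   vertex 2.0 3.5 2.0
   vertex 0.5 1.5 0.5
   vertex 3.0 3.5 3.5
  endloop
 endfacet
 facet normal 0.286 0.429 -0.857
  outer loop
   vertex 2.0 3.5 2.0
   vertex 5.0 3.5 3.0
   vertex 0.5 1.5 0.5
  endloop
 endfacet
 facet normal 0.000 1.000 0.000
  outer loop
   vertex 2.0 3.5 2.0
   vertex 3.0 3.5 3.5
   vertex 5.0 3.5 3.0
  endloop
 endfacet
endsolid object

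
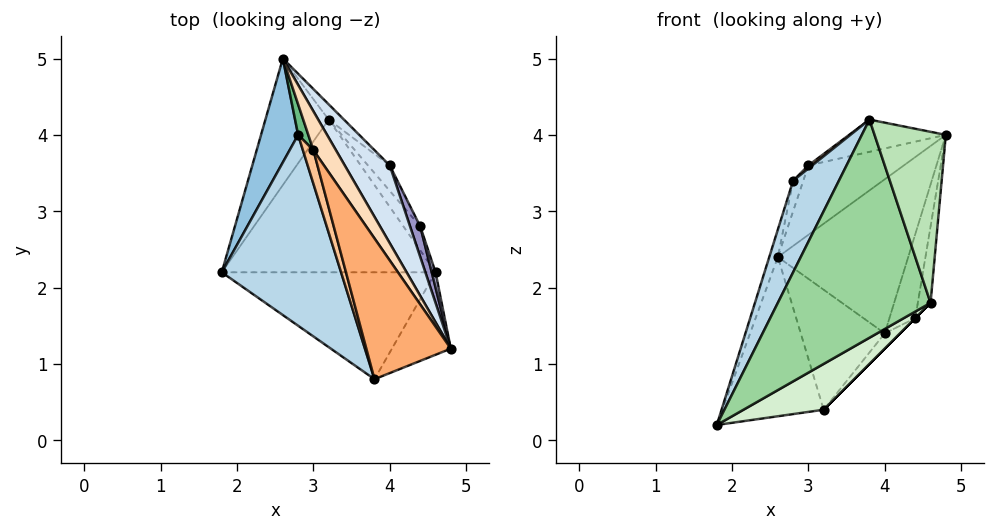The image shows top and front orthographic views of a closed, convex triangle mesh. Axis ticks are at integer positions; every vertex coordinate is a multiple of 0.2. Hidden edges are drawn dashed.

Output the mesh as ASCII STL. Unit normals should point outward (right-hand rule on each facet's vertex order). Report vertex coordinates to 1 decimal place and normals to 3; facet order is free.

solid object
 facet normal -0.717 0.545 -0.433
  outer loop
   vertex 3.2 4.2 0.4
   vertex 1.8 2.2 0.2
   vertex 2.6 5.0 2.4
  endloop
 endfacet
 facet normal -0.963 0.069 0.262
  outer loop
   vertex 2.8 4.0 3.4
   vertex 2.6 5.0 2.4
   vertex 1.8 2.2 0.2
  endloop
 endfacet
 facet normal -0.903 -0.186 0.387
  outer loop
   vertex 2.8 4.0 3.4
   vertex 1.8 2.2 0.2
   vertex 3.8 0.8 4.2
  endloop
 endfacet
 facet normal 0.772 0.567 0.286
  outer loop
   vertex 4.0 3.6 1.4
   vertex 2.6 5.0 2.4
   vertex 4.8 1.2 4.0
  endloop
 endfacet
 facet normal 0.670 0.737 -0.094
  outer loop
   vertex 4.0 3.6 1.4
   vertex 3.2 4.2 0.4
   vertex 2.6 5.0 2.4
  endloop
 endfacet
 facet normal 0.105 0.222 0.969
  outer loop
   vertex 3.0 3.8 3.6
   vertex 3.8 0.8 4.2
   vertex 4.8 1.2 4.0
  endloop
 endfacet
 facet normal -0.736 -0.061 0.674
  outer loop
   vertex 3.0 3.8 3.6
   vertex 2.8 4.0 3.4
   vertex 3.8 0.8 4.2
  endloop
 endfacet
 facet normal 0.755 0.572 0.320
  outer loop
   vertex 3.0 3.8 3.6
   vertex 4.8 1.2 4.0
   vertex 2.6 5.0 2.4
  endloop
 endfacet
 facet normal 0.000 0.707 0.707
  outer loop
   vertex 3.0 3.8 3.6
   vertex 2.6 5.0 2.4
   vertex 2.8 4.0 3.4
  endloop
 endfacet
 facet normal 0.244 -0.871 -0.427
  outer loop
   vertex 4.6 2.2 1.8
   vertex 3.8 0.8 4.2
   vertex 1.8 2.2 0.2
  endloop
 endfacet
 facet normal 0.264 -0.869 -0.419
  outer loop
   vertex 4.6 2.2 1.8
   vertex 4.8 1.2 4.0
   vertex 3.8 0.8 4.2
  endloop
 endfacet
 facet normal 0.480 -0.252 -0.840
  outer loop
   vertex 4.6 2.2 1.8
   vertex 1.8 2.2 0.2
   vertex 3.2 4.2 0.4
  endloop
 endfacet
 facet normal 0.863 0.475 0.173
  outer loop
   vertex 4.4 2.8 1.6
   vertex 4.0 3.6 1.4
   vertex 4.8 1.2 4.0
  endloop
 endfacet
 facet normal 0.940 0.336 0.067
  outer loop
   vertex 4.4 2.8 1.6
   vertex 4.8 1.2 4.0
   vertex 4.6 2.2 1.8
  endloop
 endfacet
 facet normal 0.825 0.291 -0.485
  outer loop
   vertex 4.4 2.8 1.6
   vertex 3.2 4.2 0.4
   vertex 4.0 3.6 1.4
  endloop
 endfacet
 facet normal 0.707 0.000 -0.707
  outer loop
   vertex 4.4 2.8 1.6
   vertex 4.6 2.2 1.8
   vertex 3.2 4.2 0.4
  endloop
 endfacet
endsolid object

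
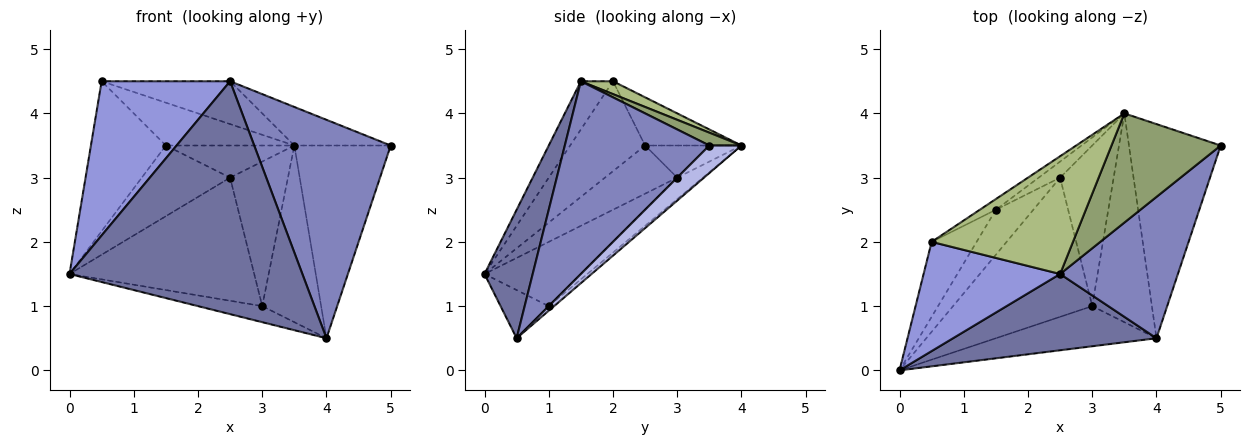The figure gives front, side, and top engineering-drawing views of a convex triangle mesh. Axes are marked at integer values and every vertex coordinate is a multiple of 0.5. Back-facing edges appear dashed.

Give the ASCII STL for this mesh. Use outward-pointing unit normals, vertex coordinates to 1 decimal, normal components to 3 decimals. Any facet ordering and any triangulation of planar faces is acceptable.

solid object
 facet normal 0.193 -0.932 0.305
  outer loop
   vertex 2.5 1.5 4.5
   vertex 0.0 0.0 1.5
   vertex 4.0 0.5 0.5
  endloop
 endfacet
 facet normal 0.664 -0.627 0.406
  outer loop
   vertex 2.5 1.5 4.5
   vertex 4.0 0.5 0.5
   vertex 5.0 3.5 3.5
  endloop
 endfacet
 facet normal -0.200 -0.800 0.566
  outer loop
   vertex 0.5 2.0 4.5
   vertex 0.0 0.0 1.5
   vertex 2.5 1.5 4.5
  endloop
 endfacet
 facet normal 0.218 0.653 -0.725
  outer loop
   vertex 3.5 4.0 3.5
   vertex 5.0 3.5 3.5
   vertex 4.0 0.5 0.5
  endloop
 endfacet
 facet normal 0.110 0.331 0.937
  outer loop
   vertex 3.5 4.0 3.5
   vertex 2.5 1.5 4.5
   vertex 5.0 3.5 3.5
  endloop
 endfacet
 facet normal 0.085 0.341 0.936
  outer loop
   vertex 3.5 4.0 3.5
   vertex 0.5 2.0 4.5
   vertex 2.5 1.5 4.5
  endloop
 endfacet
 facet normal -0.268 0.358 -0.894
  outer loop
   vertex 3.0 1.0 1.0
   vertex 4.0 0.5 0.5
   vertex 0.0 0.0 1.5
  endloop
 endfacet
 facet normal -0.059 0.645 -0.762
  outer loop
   vertex 3.0 1.0 1.0
   vertex 3.5 4.0 3.5
   vertex 4.0 0.5 0.5
  endloop
 endfacet
 facet normal -0.667 0.667 -0.333
  outer loop
   vertex 1.5 2.5 3.5
   vertex 0.0 0.0 1.5
   vertex 0.5 2.0 4.5
  endloop
 endfacet
 facet normal -0.588 0.784 -0.196
  outer loop
   vertex 1.5 2.5 3.5
   vertex 0.5 2.0 4.5
   vertex 3.5 4.0 3.5
  endloop
 endfacet
 facet normal -0.327 0.626 -0.708
  outer loop
   vertex 2.5 3.0 3.0
   vertex 3.0 1.0 1.0
   vertex 0.0 0.0 1.5
  endloop
 endfacet
 facet normal -0.285 0.641 -0.712
  outer loop
   vertex 2.5 3.0 3.0
   vertex 3.5 4.0 3.5
   vertex 3.0 1.0 1.0
  endloop
 endfacet
 facet normal -0.568 0.694 -0.442
  outer loop
   vertex 2.5 3.0 3.0
   vertex 0.0 0.0 1.5
   vertex 1.5 2.5 3.5
  endloop
 endfacet
 facet normal -0.557 0.743 -0.371
  outer loop
   vertex 2.5 3.0 3.0
   vertex 1.5 2.5 3.5
   vertex 3.5 4.0 3.5
  endloop
 endfacet
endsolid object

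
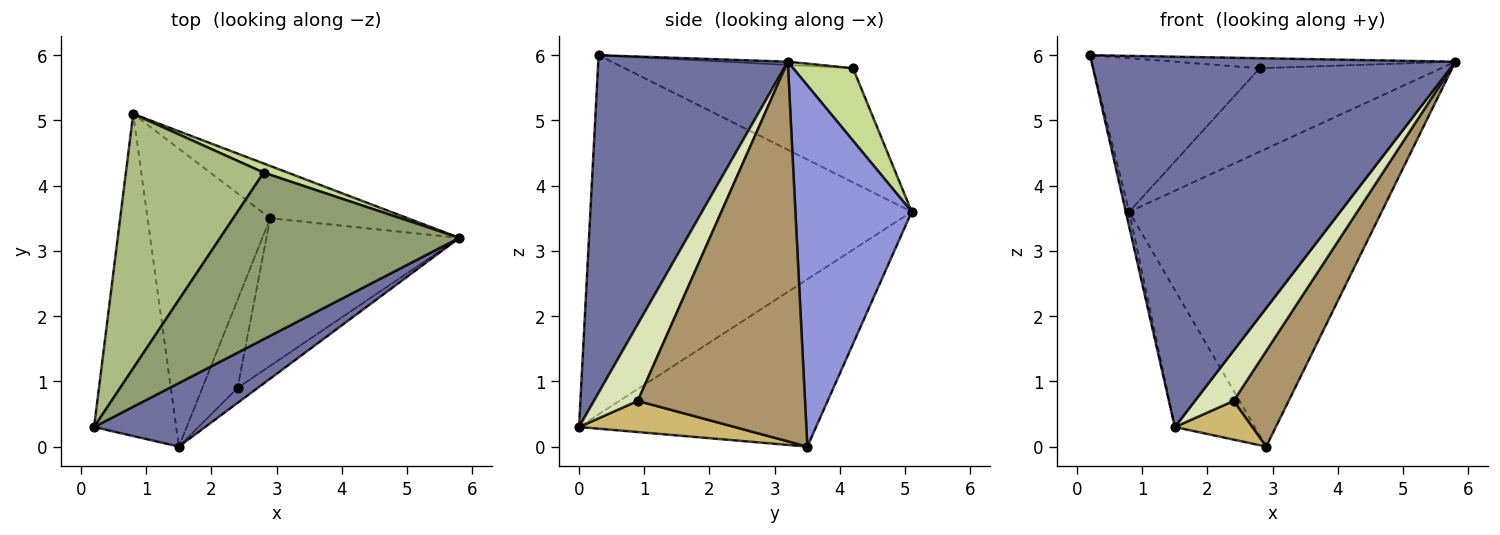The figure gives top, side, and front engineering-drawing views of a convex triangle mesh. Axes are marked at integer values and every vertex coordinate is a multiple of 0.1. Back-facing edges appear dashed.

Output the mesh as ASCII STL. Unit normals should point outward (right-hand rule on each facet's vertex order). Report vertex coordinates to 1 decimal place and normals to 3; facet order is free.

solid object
 facet normal 0.457 -0.877 0.150
  outer loop
   vertex 1.5 0.0 0.3
   vertex 5.8 3.2 5.9
   vertex 0.2 0.3 6.0
  endloop
 endfacet
 facet normal -0.975 0.010 -0.223
  outer loop
   vertex 1.5 0.0 0.3
   vertex 0.2 0.3 6.0
   vertex 0.8 5.1 3.6
  endloop
 endfacet
 facet normal 0.413 0.897 -0.158
  outer loop
   vertex 2.9 3.5 0.0
   vertex 0.8 5.1 3.6
   vertex 5.8 3.2 5.9
  endloop
 endfacet
 facet normal -0.778 0.262 -0.571
  outer loop
   vertex 2.9 3.5 0.0
   vertex 1.5 0.0 0.3
   vertex 0.8 5.1 3.6
  endloop
 endfacet
 facet normal -0.013 0.060 0.998
  outer loop
   vertex 2.8 4.2 5.8
   vertex 0.2 0.3 6.0
   vertex 5.8 3.2 5.9
  endloop
 endfacet
 facet normal -0.579 0.421 0.698
  outer loop
   vertex 2.8 4.2 5.8
   vertex 0.8 5.1 3.6
   vertex 0.2 0.3 6.0
  endloop
 endfacet
 facet normal 0.311 0.945 0.103
  outer loop
   vertex 2.8 4.2 5.8
   vertex 5.8 3.2 5.9
   vertex 0.8 5.1 3.6
  endloop
 endfacet
 facet normal 0.735 -0.649 -0.194
  outer loop
   vertex 2.4 0.9 0.7
   vertex 5.8 3.2 5.9
   vertex 1.5 0.0 0.3
  endloop
 endfacet
 facet normal 0.855 -0.282 -0.435
  outer loop
   vertex 2.4 0.9 0.7
   vertex 2.9 3.5 0.0
   vertex 5.8 3.2 5.9
  endloop
 endfacet
 facet normal 0.629 -0.313 -0.712
  outer loop
   vertex 2.4 0.9 0.7
   vertex 1.5 0.0 0.3
   vertex 2.9 3.5 0.0
  endloop
 endfacet
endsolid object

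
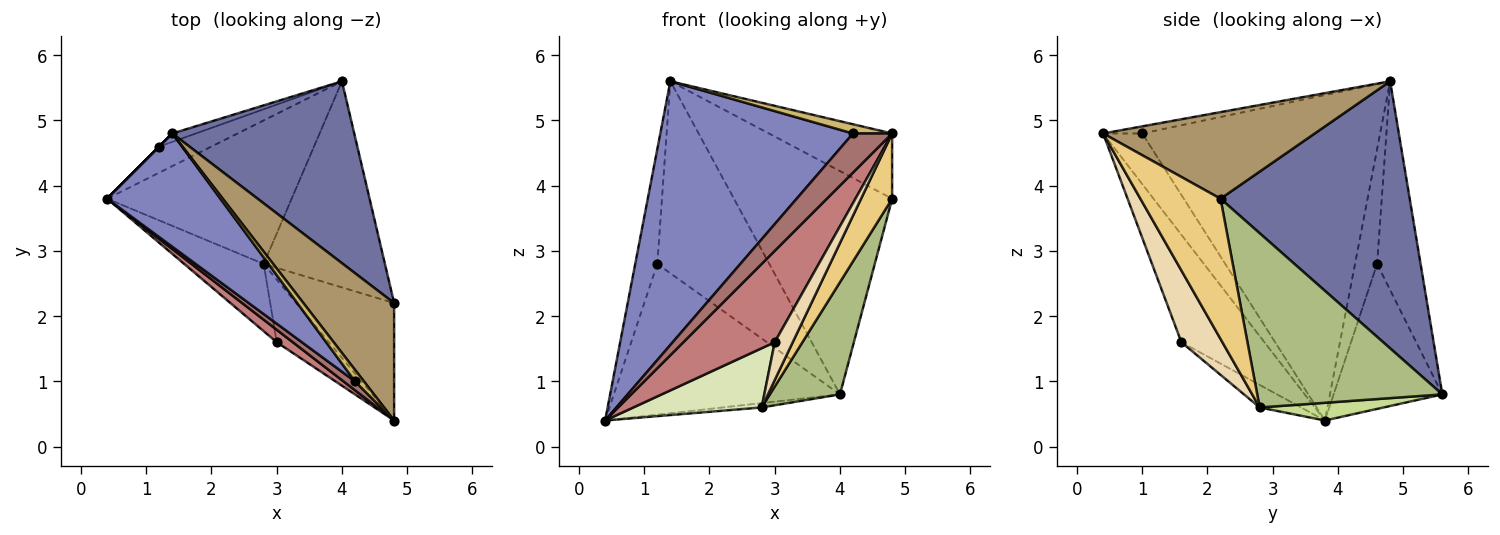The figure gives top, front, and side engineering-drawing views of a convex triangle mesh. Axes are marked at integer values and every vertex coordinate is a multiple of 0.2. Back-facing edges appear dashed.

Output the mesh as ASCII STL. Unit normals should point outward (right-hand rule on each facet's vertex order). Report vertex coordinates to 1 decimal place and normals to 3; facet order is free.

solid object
 facet normal 0.680 0.569 0.463
  outer loop
   vertex 1.4 4.8 5.6
   vertex 4.8 2.2 3.8
   vertex 4.0 5.6 0.8
  endloop
 endfacet
 facet normal -0.750 -0.608 0.261
  outer loop
   vertex 4.2 1.0 4.8
   vertex 1.4 4.8 5.6
   vertex 0.4 3.8 0.4
  endloop
 endfacet
 facet normal -0.428 0.890 -0.154
  outer loop
   vertex 1.2 4.6 2.8
   vertex 4.0 5.6 0.8
   vertex 0.4 3.8 0.4
  endloop
 endfacet
 facet normal -0.707 0.707 0.000
  outer loop
   vertex 1.2 4.6 2.8
   vertex 0.4 3.8 0.4
   vertex 1.4 4.8 5.6
  endloop
 endfacet
 facet normal -0.362 0.931 -0.041
  outer loop
   vertex 1.2 4.6 2.8
   vertex 1.4 4.8 5.6
   vertex 4.0 5.6 0.8
  endloop
 endfacet
 facet normal 0.784 -0.297 -0.546
  outer loop
   vertex 2.8 2.8 0.6
   vertex 4.0 5.6 0.8
   vertex 4.8 2.2 3.8
  endloop
 endfacet
 facet normal 0.095 0.030 -0.995
  outer loop
   vertex 2.8 2.8 0.6
   vertex 0.4 3.8 0.4
   vertex 4.0 5.6 0.8
  endloop
 endfacet
 facet normal -0.208 -0.646 -0.734
  outer loop
   vertex 2.8 2.8 0.6
   vertex 3.0 1.6 1.6
   vertex 0.4 3.8 0.4
  endloop
 endfacet
 facet normal 0.641 0.373 0.671
  outer loop
   vertex 4.8 0.4 4.8
   vertex 4.8 2.2 3.8
   vertex 1.4 4.8 5.6
  endloop
 endfacet
 facet normal -0.530 -0.530 0.662
  outer loop
   vertex 4.8 0.4 4.8
   vertex 1.4 4.8 5.6
   vertex 4.2 1.0 4.8
  endloop
 endfacet
 facet normal 0.782 -0.303 -0.545
  outer loop
   vertex 4.8 0.4 4.8
   vertex 2.8 2.8 0.6
   vertex 4.8 2.2 3.8
  endloop
 endfacet
 facet normal 0.762 -0.335 -0.554
  outer loop
   vertex 4.8 0.4 4.8
   vertex 3.0 1.6 1.6
   vertex 2.8 2.8 0.6
  endloop
 endfacet
 facet normal -0.698 -0.698 0.159
  outer loop
   vertex 4.8 0.4 4.8
   vertex 4.2 1.0 4.8
   vertex 0.4 3.8 0.4
  endloop
 endfacet
 facet normal -0.669 -0.736 0.100
  outer loop
   vertex 4.8 0.4 4.8
   vertex 0.4 3.8 0.4
   vertex 3.0 1.6 1.6
  endloop
 endfacet
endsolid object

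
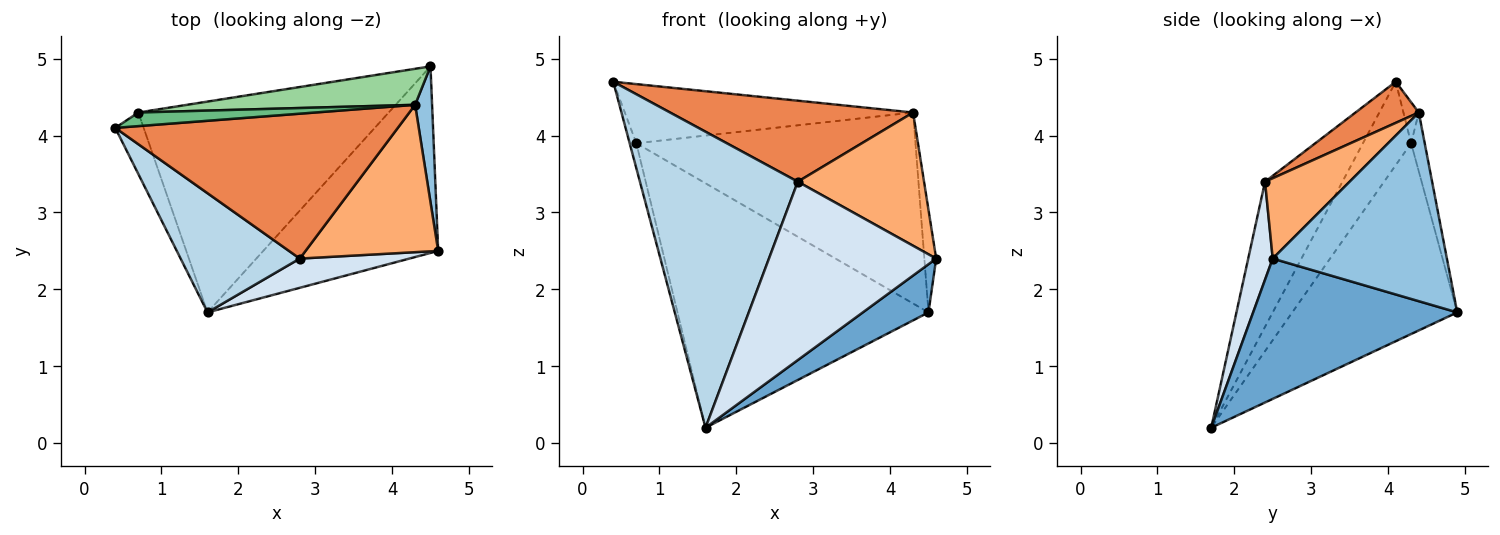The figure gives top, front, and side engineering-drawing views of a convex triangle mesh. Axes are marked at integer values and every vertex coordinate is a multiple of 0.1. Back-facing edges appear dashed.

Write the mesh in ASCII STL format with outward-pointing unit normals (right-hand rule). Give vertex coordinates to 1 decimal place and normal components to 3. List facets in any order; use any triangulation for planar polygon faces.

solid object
 facet normal 0.613 -0.197 -0.765
  outer loop
   vertex 1.6 1.7 0.2
   vertex 4.5 4.9 1.7
   vertex 4.6 2.5 2.4
  endloop
 endfacet
 facet normal 0.994 0.067 0.089
  outer loop
   vertex 4.3 4.4 4.3
   vertex 4.6 2.5 2.4
   vertex 4.5 4.9 1.7
  endloop
 endfacet
 facet normal -0.414 -0.844 0.340
  outer loop
   vertex 2.8 2.4 3.4
   vertex 0.4 4.1 4.7
   vertex 1.6 1.7 0.2
  endloop
 endfacet
 facet normal 0.143 -0.977 0.160
  outer loop
   vertex 2.8 2.4 3.4
   vertex 1.6 1.7 0.2
   vertex 4.6 2.5 2.4
  endloop
 endfacet
 facet normal 0.126 -0.484 0.866
  outer loop
   vertex 2.8 2.4 3.4
   vertex 4.3 4.4 4.3
   vertex 0.4 4.1 4.7
  endloop
 endfacet
 facet normal 0.410 -0.612 0.677
  outer loop
   vertex 2.8 2.4 3.4
   vertex 4.6 2.5 2.4
   vertex 4.3 4.4 4.3
  endloop
 endfacet
 facet normal -0.939 0.130 -0.320
  outer loop
   vertex 0.7 4.3 3.9
   vertex 1.6 1.7 0.2
   vertex 0.4 4.1 4.7
  endloop
 endfacet
 facet normal -0.446 0.678 -0.585
  outer loop
   vertex 0.7 4.3 3.9
   vertex 4.5 4.9 1.7
   vertex 1.6 1.7 0.2
  endloop
 endfacet
 facet normal -0.052 0.973 0.224
  outer loop
   vertex 0.7 4.3 3.9
   vertex 0.4 4.1 4.7
   vertex 4.3 4.4 4.3
  endloop
 endfacet
 facet normal -0.048 0.982 0.185
  outer loop
   vertex 0.7 4.3 3.9
   vertex 4.3 4.4 4.3
   vertex 4.5 4.9 1.7
  endloop
 endfacet
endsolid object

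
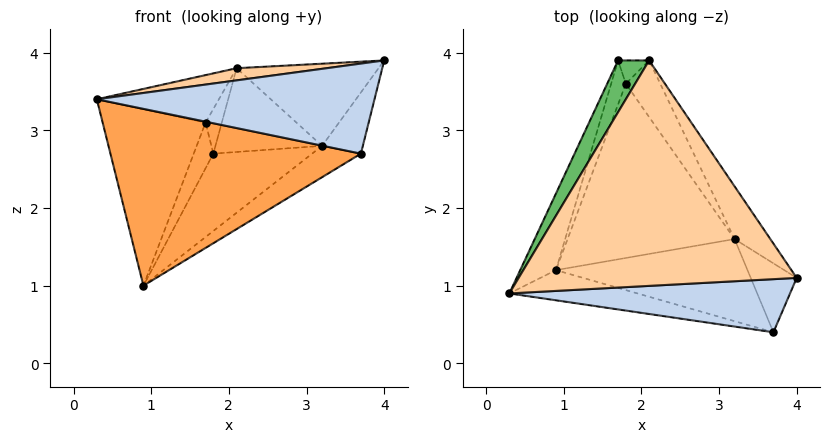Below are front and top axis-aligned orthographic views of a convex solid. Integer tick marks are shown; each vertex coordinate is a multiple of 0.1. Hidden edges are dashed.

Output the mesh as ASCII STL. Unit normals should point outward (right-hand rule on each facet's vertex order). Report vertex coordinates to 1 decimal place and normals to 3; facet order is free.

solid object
 facet normal -0.899 0.402 -0.174
  outer loop
   vertex 0.9 1.2 1.0
   vertex 0.3 0.9 3.4
   vertex 1.7 3.9 3.1
  endloop
 endfacet
 facet normal -0.022 -0.861 0.508
  outer loop
   vertex 3.7 0.4 2.7
   vertex 4.0 1.1 3.9
   vertex 0.3 0.9 3.4
  endloop
 endfacet
 facet normal -0.177 -0.970 -0.165
  outer loop
   vertex 3.7 0.4 2.7
   vertex 0.3 0.9 3.4
   vertex 0.9 1.2 1.0
  endloop
 endfacet
 facet normal -0.131 -0.053 0.990
  outer loop
   vertex 2.1 3.9 3.8
   vertex 0.3 0.9 3.4
   vertex 4.0 1.1 3.9
  endloop
 endfacet
 facet normal -0.790 0.414 0.452
  outer loop
   vertex 2.1 3.9 3.8
   vertex 1.7 3.9 3.1
   vertex 0.3 0.9 3.4
  endloop
 endfacet
 facet normal -0.522 0.615 -0.591
  outer loop
   vertex 1.8 3.6 2.7
   vertex 0.9 1.2 1.0
   vertex 1.7 3.9 3.1
  endloop
 endfacet
 facet normal 0.629 0.689 -0.360
  outer loop
   vertex 1.8 3.6 2.7
   vertex 1.7 3.9 3.1
   vertex 2.1 3.9 3.8
  endloop
 endfacet
 facet normal 0.556 0.296 -0.776
  outer loop
   vertex 3.2 1.6 2.8
   vertex 3.7 0.4 2.7
   vertex 0.9 1.2 1.0
  endloop
 endfacet
 facet normal 0.542 0.341 -0.768
  outer loop
   vertex 3.2 1.6 2.8
   vertex 0.9 1.2 1.0
   vertex 1.8 3.6 2.7
  endloop
 endfacet
 facet normal 0.822 0.378 -0.426
  outer loop
   vertex 3.2 1.6 2.8
   vertex 4.0 1.1 3.9
   vertex 3.7 0.4 2.7
  endloop
 endfacet
 facet normal 0.785 0.521 -0.334
  outer loop
   vertex 3.2 1.6 2.8
   vertex 2.1 3.9 3.8
   vertex 4.0 1.1 3.9
  endloop
 endfacet
 facet normal 0.774 0.524 -0.354
  outer loop
   vertex 3.2 1.6 2.8
   vertex 1.8 3.6 2.7
   vertex 2.1 3.9 3.8
  endloop
 endfacet
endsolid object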